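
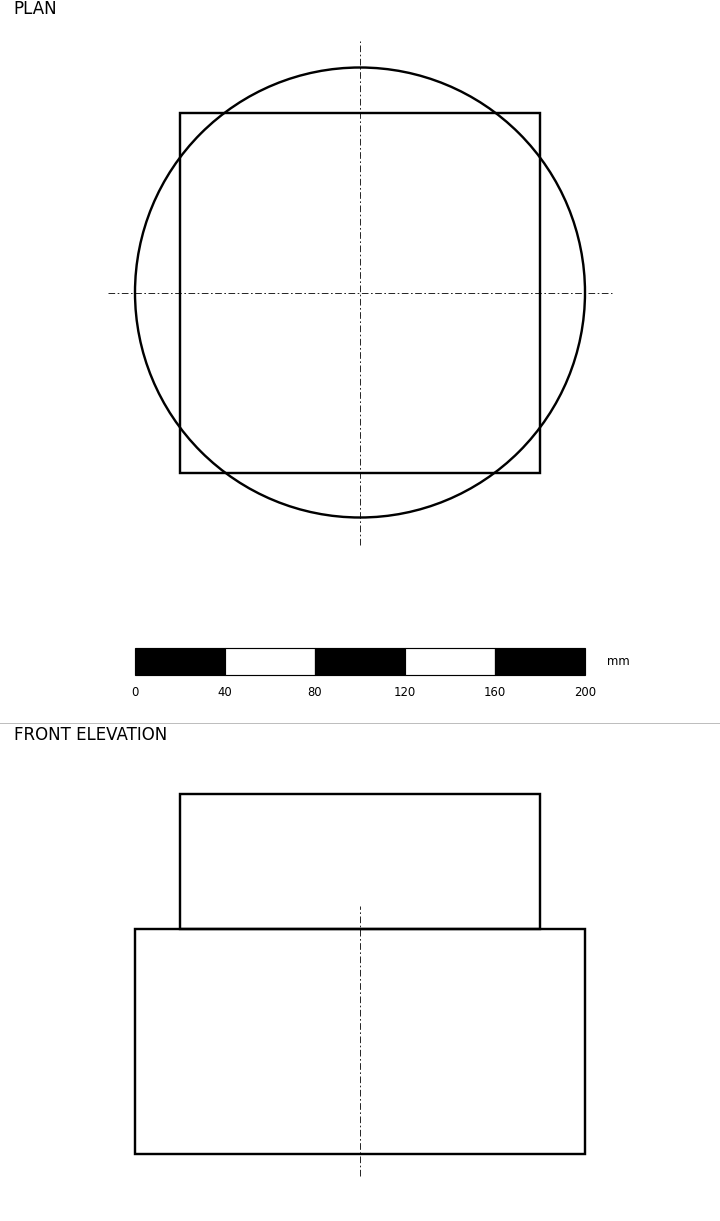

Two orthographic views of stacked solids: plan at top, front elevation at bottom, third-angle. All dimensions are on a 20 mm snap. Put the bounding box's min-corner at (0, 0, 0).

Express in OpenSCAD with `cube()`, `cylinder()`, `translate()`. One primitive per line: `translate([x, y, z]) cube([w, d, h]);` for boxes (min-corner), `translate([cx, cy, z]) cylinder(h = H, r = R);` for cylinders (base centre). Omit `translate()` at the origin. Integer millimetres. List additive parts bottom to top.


translate([100, 100, 0]) cylinder(h = 100, r = 100);
translate([20, 20, 100]) cube([160, 160, 60]);


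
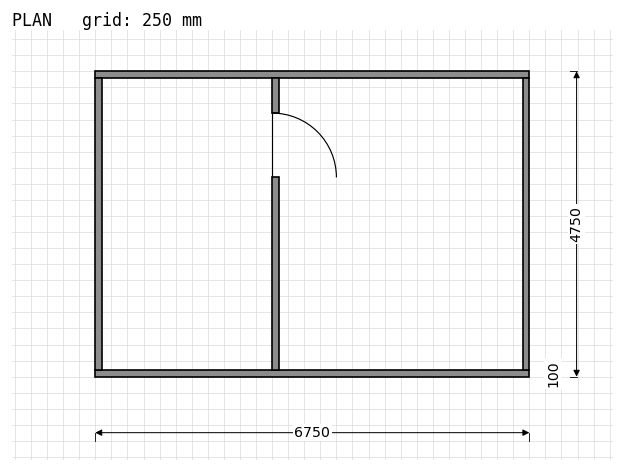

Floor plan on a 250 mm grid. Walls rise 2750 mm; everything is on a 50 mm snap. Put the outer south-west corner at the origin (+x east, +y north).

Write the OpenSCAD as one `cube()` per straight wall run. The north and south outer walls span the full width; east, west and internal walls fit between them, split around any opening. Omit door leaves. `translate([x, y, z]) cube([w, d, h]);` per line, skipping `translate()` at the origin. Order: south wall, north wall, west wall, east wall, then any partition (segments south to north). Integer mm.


cube([6750, 100, 2750]);
translate([0, 4650, 0]) cube([6750, 100, 2750]);
translate([0, 100, 0]) cube([100, 4550, 2750]);
translate([6650, 100, 0]) cube([100, 4550, 2750]);
translate([2750, 100, 0]) cube([100, 3000, 2750]);
translate([2750, 4100, 0]) cube([100, 550, 2750]);


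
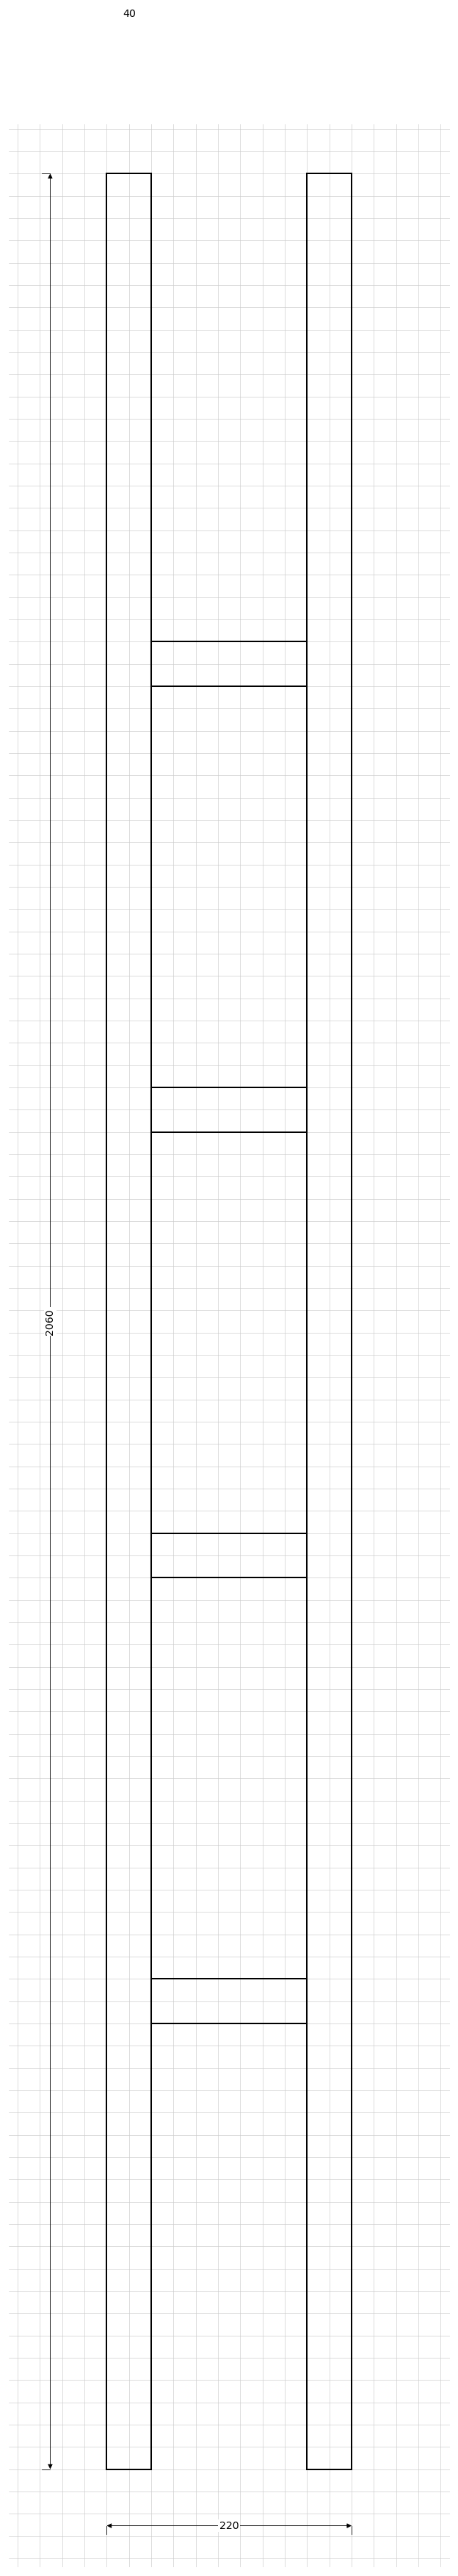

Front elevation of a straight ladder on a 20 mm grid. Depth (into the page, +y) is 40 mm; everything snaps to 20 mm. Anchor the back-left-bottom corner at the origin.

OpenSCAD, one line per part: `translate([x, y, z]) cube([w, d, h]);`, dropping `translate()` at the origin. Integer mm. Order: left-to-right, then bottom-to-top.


cube([40, 40, 2060]);
translate([40, 0, 400]) cube([140, 40, 40]);
translate([40, 0, 800]) cube([140, 40, 40]);
translate([40, 0, 1200]) cube([140, 40, 40]);
translate([40, 0, 1600]) cube([140, 40, 40]);
translate([180, 0, 0]) cube([40, 40, 2060]);


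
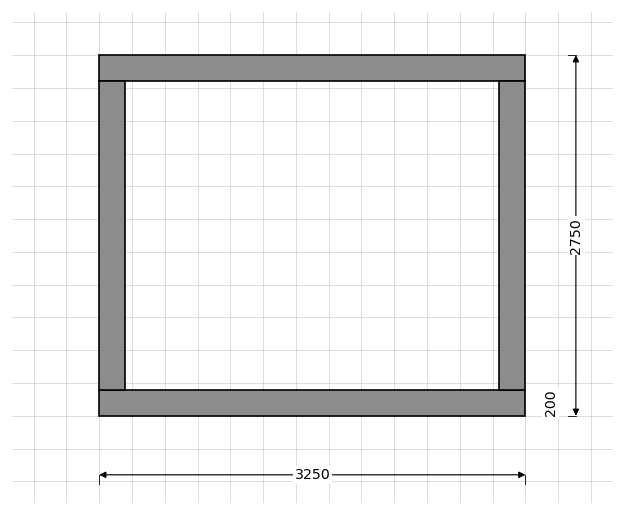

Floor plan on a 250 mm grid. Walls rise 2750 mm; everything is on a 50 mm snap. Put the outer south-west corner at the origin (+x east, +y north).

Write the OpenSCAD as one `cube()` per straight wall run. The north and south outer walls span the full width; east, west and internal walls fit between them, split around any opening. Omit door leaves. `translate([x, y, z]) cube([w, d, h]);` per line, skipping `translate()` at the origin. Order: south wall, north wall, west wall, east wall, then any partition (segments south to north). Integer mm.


cube([3250, 200, 2750]);
translate([0, 2550, 0]) cube([3250, 200, 2750]);
translate([0, 200, 0]) cube([200, 2350, 2750]);
translate([3050, 200, 0]) cube([200, 2350, 2750]);


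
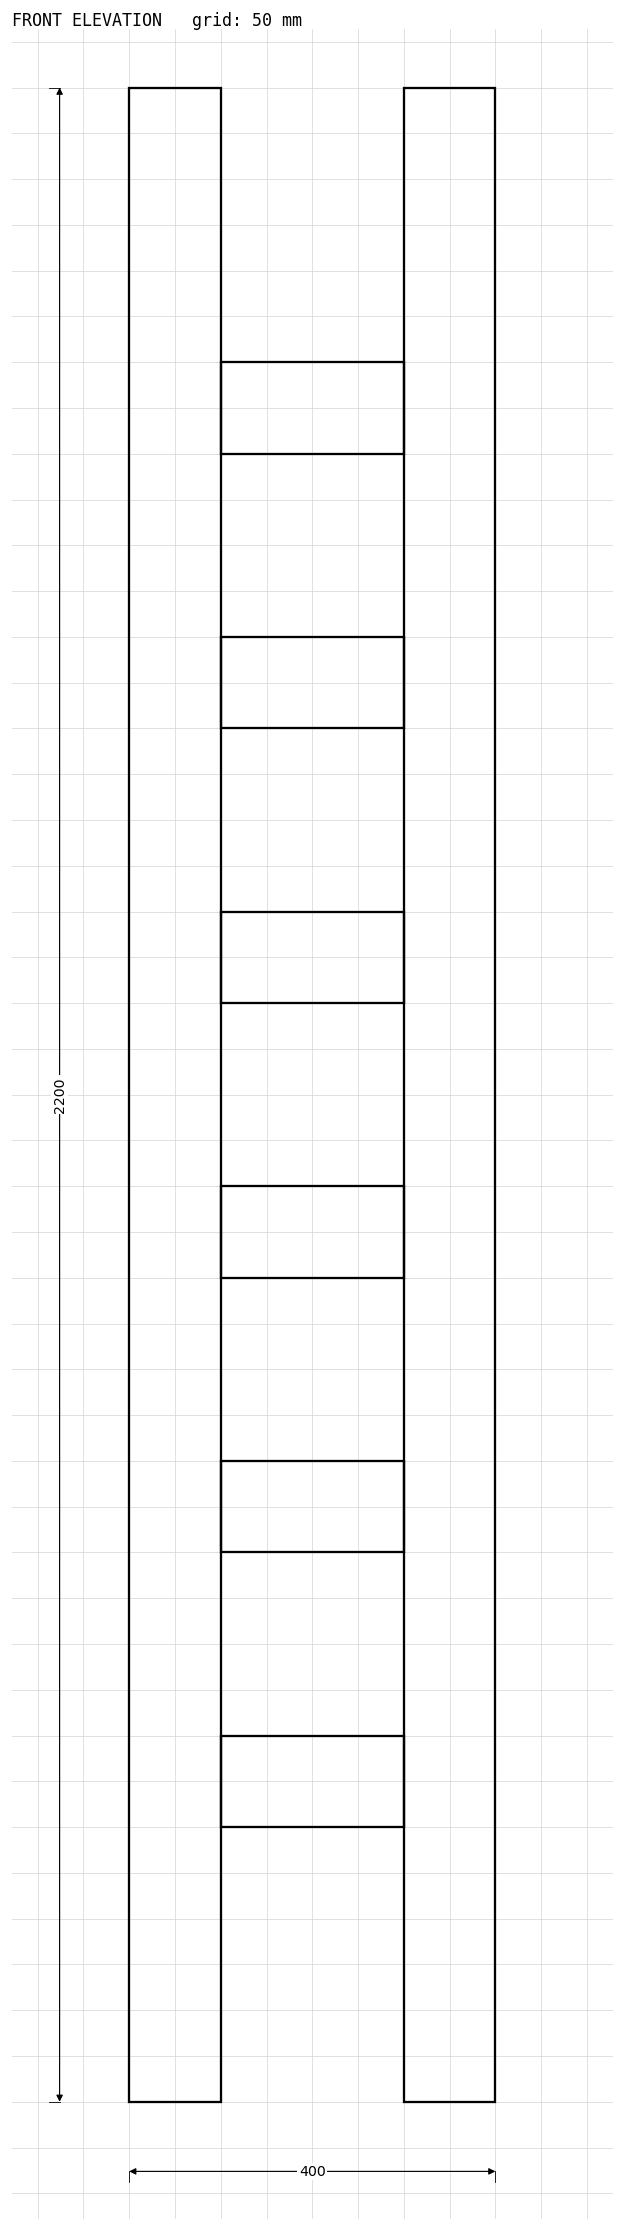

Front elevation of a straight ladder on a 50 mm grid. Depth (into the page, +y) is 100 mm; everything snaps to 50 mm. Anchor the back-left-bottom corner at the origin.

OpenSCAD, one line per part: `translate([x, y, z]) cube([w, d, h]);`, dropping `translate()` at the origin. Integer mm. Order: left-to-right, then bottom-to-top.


cube([100, 100, 2200]);
translate([100, 0, 300]) cube([200, 100, 100]);
translate([100, 0, 600]) cube([200, 100, 100]);
translate([100, 0, 900]) cube([200, 100, 100]);
translate([100, 0, 1200]) cube([200, 100, 100]);
translate([100, 0, 1500]) cube([200, 100, 100]);
translate([100, 0, 1800]) cube([200, 100, 100]);
translate([300, 0, 0]) cube([100, 100, 2200]);


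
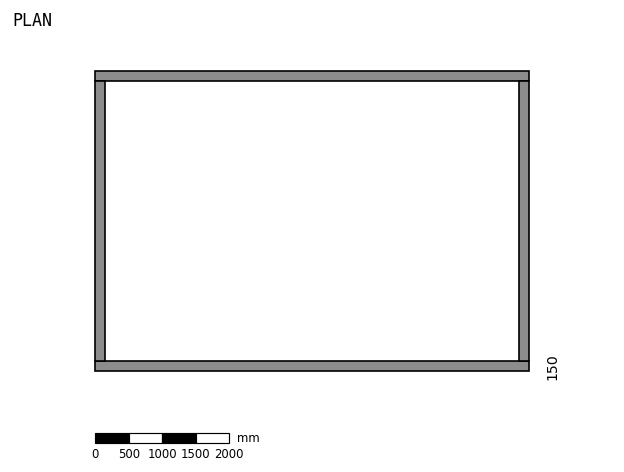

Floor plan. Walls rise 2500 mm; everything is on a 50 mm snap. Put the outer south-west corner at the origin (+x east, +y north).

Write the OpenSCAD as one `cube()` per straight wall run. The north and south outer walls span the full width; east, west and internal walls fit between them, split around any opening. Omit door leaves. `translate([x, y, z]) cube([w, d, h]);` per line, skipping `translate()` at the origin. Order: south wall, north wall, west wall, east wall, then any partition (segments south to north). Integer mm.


cube([6500, 150, 2500]);
translate([0, 4350, 0]) cube([6500, 150, 2500]);
translate([0, 150, 0]) cube([150, 4200, 2500]);
translate([6350, 150, 0]) cube([150, 4200, 2500]);


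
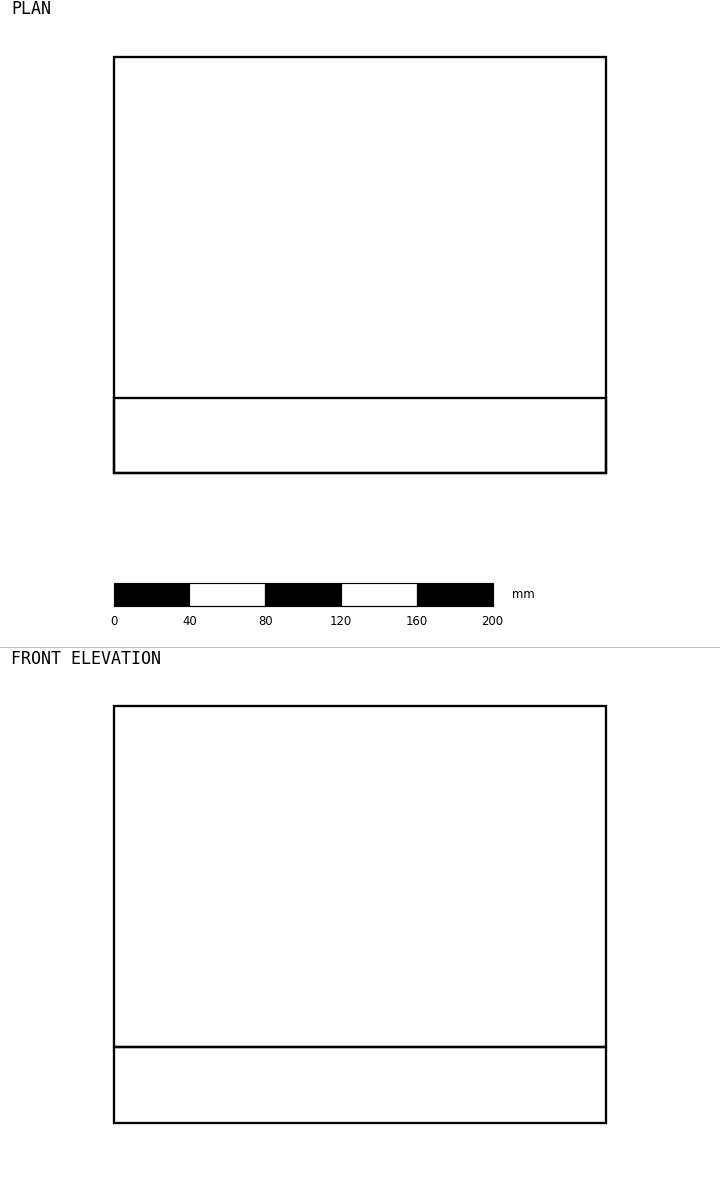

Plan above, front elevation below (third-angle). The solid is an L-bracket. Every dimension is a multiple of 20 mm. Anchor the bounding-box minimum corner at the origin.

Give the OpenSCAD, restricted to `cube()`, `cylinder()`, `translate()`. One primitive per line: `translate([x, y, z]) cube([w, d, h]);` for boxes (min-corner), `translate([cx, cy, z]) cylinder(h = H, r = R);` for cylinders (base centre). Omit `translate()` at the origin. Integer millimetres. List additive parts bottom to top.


cube([260, 220, 40]);
translate([0, 0, 40]) cube([260, 40, 180]);


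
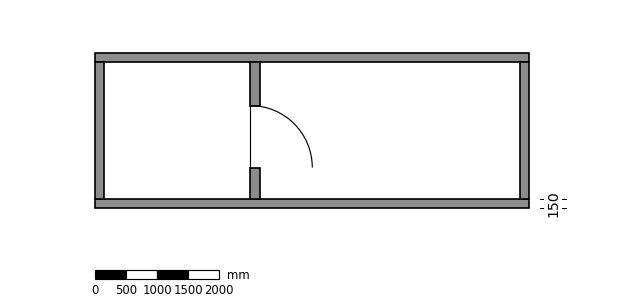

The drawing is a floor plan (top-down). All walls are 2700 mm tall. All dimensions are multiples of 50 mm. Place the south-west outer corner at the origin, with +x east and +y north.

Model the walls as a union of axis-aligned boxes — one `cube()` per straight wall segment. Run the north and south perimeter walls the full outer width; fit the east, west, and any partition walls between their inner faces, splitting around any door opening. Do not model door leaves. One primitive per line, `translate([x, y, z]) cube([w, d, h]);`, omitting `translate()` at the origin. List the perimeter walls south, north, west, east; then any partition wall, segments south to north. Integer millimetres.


cube([7000, 150, 2700]);
translate([0, 2350, 0]) cube([7000, 150, 2700]);
translate([0, 150, 0]) cube([150, 2200, 2700]);
translate([6850, 150, 0]) cube([150, 2200, 2700]);
translate([2500, 150, 0]) cube([150, 500, 2700]);
translate([2500, 1650, 0]) cube([150, 700, 2700]);


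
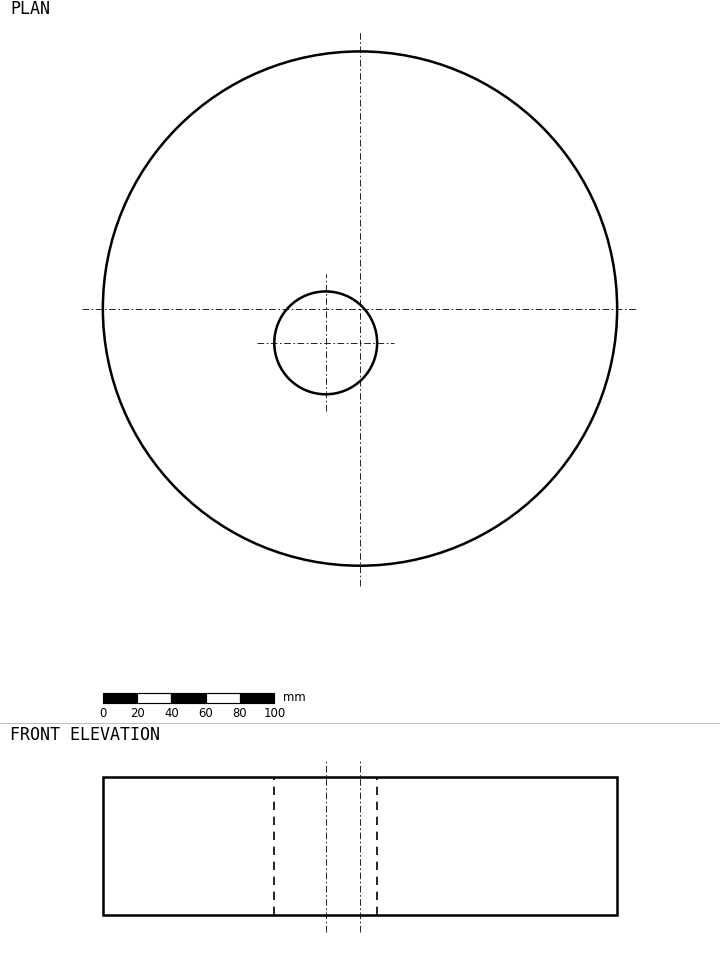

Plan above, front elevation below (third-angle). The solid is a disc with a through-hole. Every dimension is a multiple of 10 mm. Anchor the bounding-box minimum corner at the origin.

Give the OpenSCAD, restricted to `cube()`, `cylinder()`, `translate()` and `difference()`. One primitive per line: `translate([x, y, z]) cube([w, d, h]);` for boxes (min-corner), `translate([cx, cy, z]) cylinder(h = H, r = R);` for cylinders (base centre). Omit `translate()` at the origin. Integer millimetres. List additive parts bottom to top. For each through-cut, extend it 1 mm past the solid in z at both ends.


difference() {
  translate([150, 150, 0]) cylinder(h = 80, r = 150);
  translate([130, 130, -1]) cylinder(h = 82, r = 30);
}


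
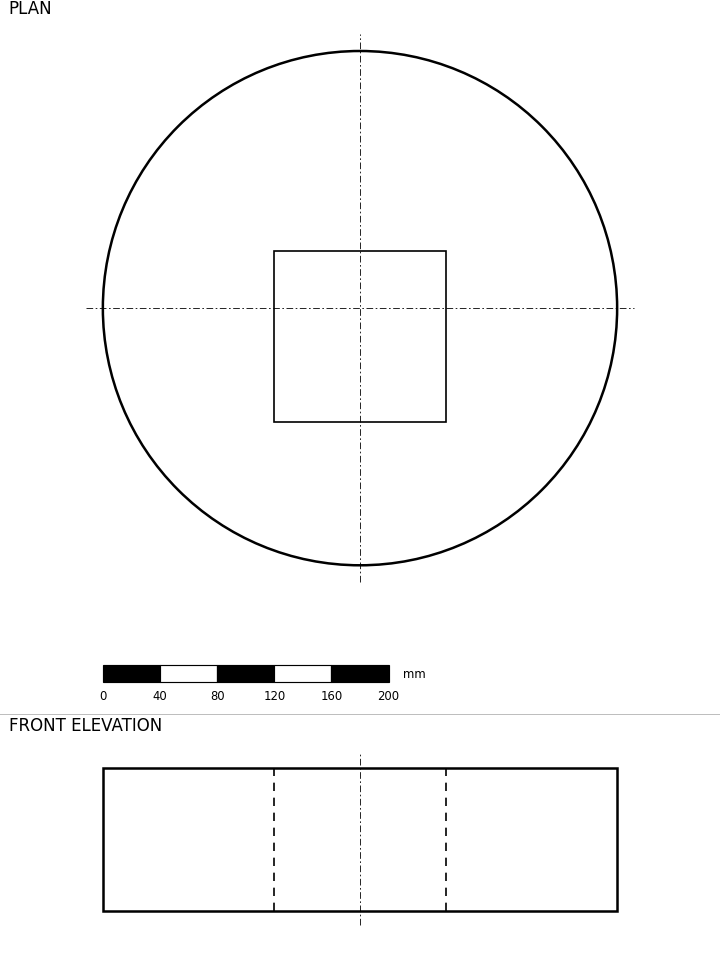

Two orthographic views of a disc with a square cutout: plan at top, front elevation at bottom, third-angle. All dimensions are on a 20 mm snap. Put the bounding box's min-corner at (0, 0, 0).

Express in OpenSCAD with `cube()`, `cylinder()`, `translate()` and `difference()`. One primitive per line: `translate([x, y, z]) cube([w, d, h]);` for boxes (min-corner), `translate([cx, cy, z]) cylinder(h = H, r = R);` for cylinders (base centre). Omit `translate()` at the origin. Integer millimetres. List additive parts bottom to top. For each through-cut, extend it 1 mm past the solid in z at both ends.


difference() {
  translate([180, 180, 0]) cylinder(h = 100, r = 180);
  translate([120, 100, -1]) cube([120, 120, 102]);
}


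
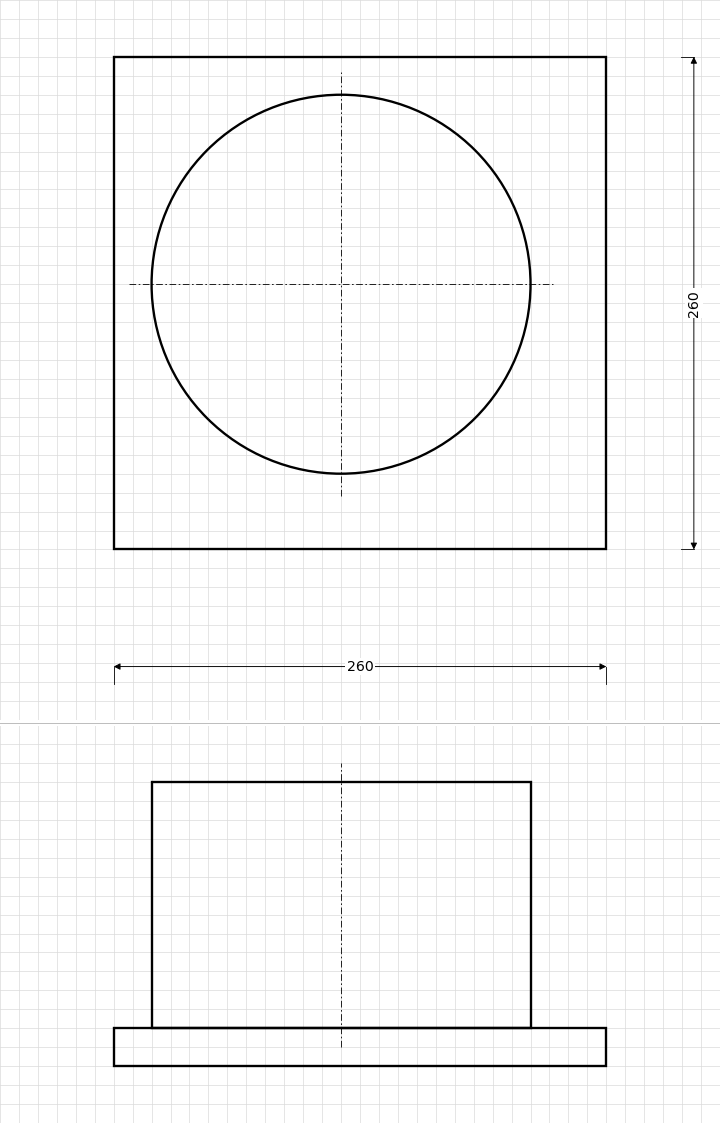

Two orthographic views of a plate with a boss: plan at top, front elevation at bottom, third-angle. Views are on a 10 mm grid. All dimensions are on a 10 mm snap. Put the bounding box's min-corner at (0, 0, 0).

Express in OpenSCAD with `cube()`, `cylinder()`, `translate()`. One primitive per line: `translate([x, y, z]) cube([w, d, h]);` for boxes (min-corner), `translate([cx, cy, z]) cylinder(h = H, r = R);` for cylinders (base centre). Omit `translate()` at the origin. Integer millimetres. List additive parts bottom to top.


cube([260, 260, 20]);
translate([120, 140, 20]) cylinder(h = 130, r = 100);


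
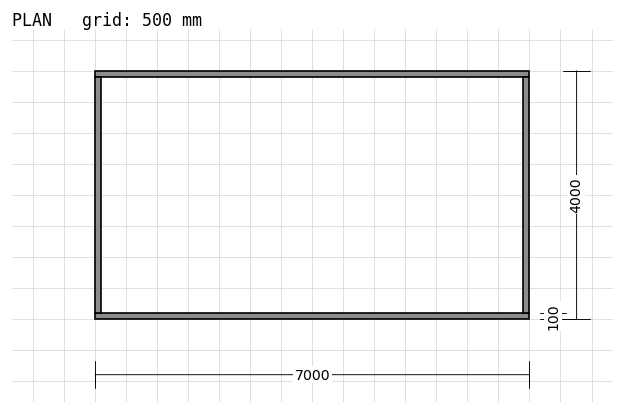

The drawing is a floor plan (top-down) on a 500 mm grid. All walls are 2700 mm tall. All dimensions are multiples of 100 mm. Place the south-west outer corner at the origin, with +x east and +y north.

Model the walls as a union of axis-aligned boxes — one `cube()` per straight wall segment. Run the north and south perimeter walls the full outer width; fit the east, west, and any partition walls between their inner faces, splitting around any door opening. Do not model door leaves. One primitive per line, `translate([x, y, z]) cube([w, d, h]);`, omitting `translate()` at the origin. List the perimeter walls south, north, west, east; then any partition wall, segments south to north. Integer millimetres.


cube([7000, 100, 2700]);
translate([0, 3900, 0]) cube([7000, 100, 2700]);
translate([0, 100, 0]) cube([100, 3800, 2700]);
translate([6900, 100, 0]) cube([100, 3800, 2700]);


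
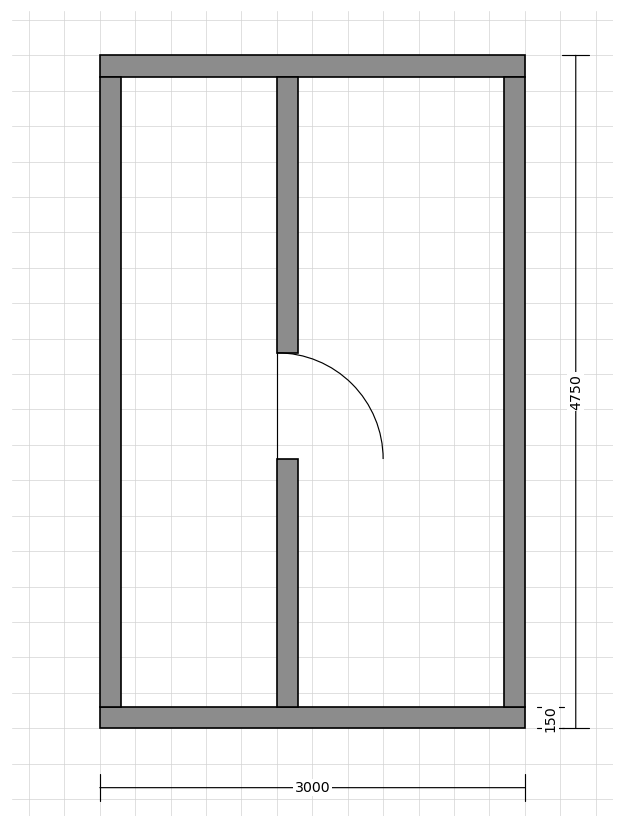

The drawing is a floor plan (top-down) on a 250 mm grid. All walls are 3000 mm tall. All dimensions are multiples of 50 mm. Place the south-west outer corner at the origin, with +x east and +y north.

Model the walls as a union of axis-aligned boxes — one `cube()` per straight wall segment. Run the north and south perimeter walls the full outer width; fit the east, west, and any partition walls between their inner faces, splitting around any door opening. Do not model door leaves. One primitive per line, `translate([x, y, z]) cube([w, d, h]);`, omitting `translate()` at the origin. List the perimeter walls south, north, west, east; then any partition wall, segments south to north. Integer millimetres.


cube([3000, 150, 3000]);
translate([0, 4600, 0]) cube([3000, 150, 3000]);
translate([0, 150, 0]) cube([150, 4450, 3000]);
translate([2850, 150, 0]) cube([150, 4450, 3000]);
translate([1250, 150, 0]) cube([150, 1750, 3000]);
translate([1250, 2650, 0]) cube([150, 1950, 3000]);


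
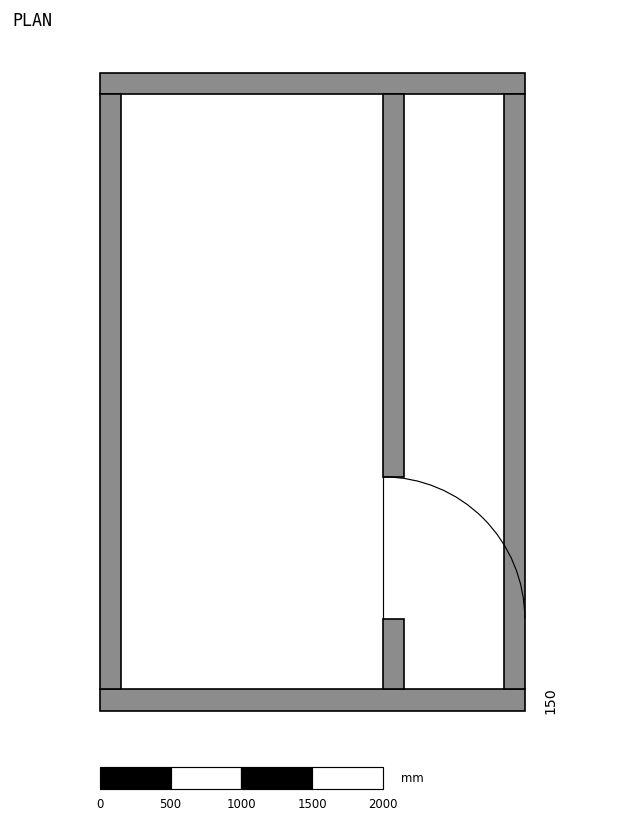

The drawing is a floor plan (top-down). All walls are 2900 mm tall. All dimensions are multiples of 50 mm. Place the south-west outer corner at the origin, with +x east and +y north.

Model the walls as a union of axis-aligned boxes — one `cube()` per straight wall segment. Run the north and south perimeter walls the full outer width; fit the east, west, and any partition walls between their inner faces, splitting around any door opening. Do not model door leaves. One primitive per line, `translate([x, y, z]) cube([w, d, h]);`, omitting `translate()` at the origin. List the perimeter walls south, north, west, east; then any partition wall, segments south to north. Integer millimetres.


cube([3000, 150, 2900]);
translate([0, 4350, 0]) cube([3000, 150, 2900]);
translate([0, 150, 0]) cube([150, 4200, 2900]);
translate([2850, 150, 0]) cube([150, 4200, 2900]);
translate([2000, 150, 0]) cube([150, 500, 2900]);
translate([2000, 1650, 0]) cube([150, 2700, 2900]);


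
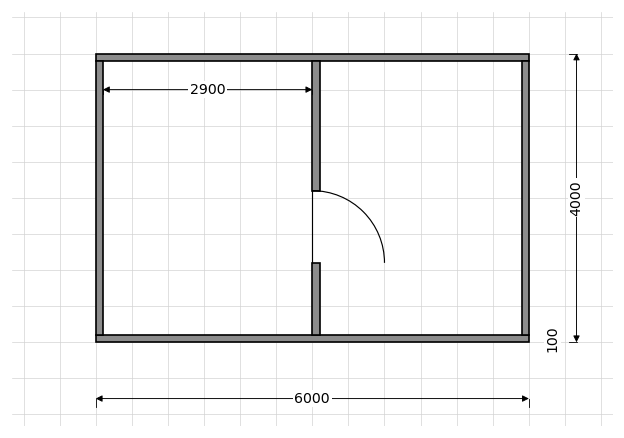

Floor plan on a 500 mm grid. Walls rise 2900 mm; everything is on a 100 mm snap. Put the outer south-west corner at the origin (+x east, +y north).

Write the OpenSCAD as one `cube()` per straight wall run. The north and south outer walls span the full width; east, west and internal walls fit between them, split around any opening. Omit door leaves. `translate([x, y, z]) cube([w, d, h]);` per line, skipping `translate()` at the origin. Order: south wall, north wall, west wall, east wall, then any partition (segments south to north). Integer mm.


cube([6000, 100, 2900]);
translate([0, 3900, 0]) cube([6000, 100, 2900]);
translate([0, 100, 0]) cube([100, 3800, 2900]);
translate([5900, 100, 0]) cube([100, 3800, 2900]);
translate([3000, 100, 0]) cube([100, 1000, 2900]);
translate([3000, 2100, 0]) cube([100, 1800, 2900]);


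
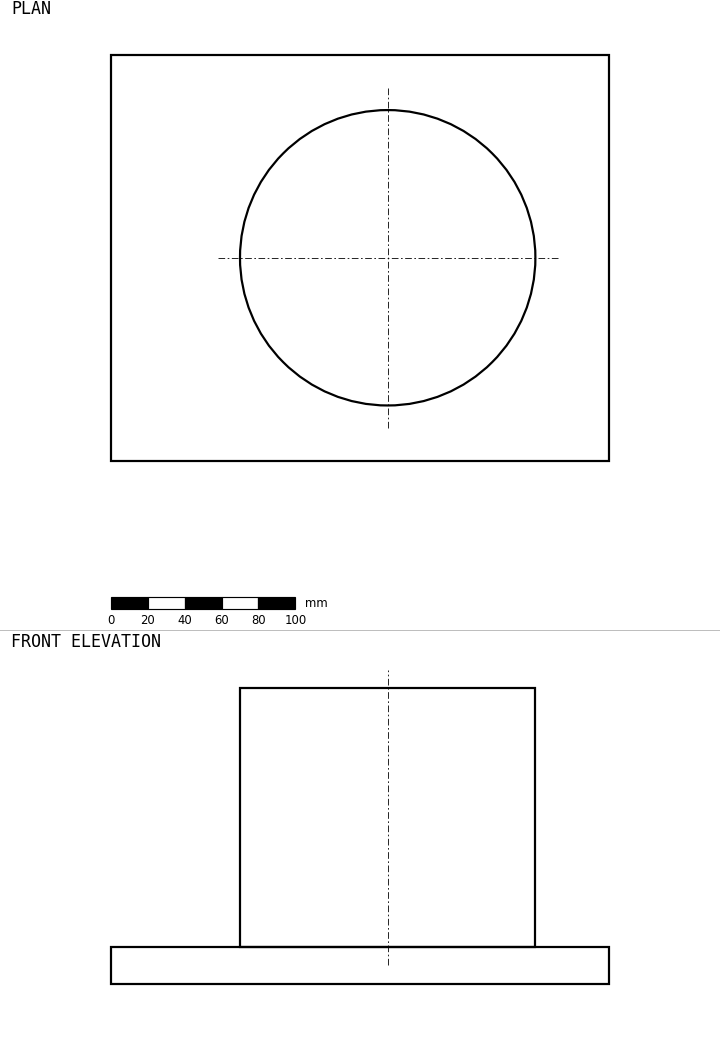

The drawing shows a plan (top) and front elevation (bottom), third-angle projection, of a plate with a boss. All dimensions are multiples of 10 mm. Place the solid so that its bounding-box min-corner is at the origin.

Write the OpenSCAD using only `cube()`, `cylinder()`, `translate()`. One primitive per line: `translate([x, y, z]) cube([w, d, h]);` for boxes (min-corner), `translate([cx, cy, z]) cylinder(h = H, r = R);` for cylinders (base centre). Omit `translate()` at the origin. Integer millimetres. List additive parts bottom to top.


cube([270, 220, 20]);
translate([150, 110, 20]) cylinder(h = 140, r = 80);


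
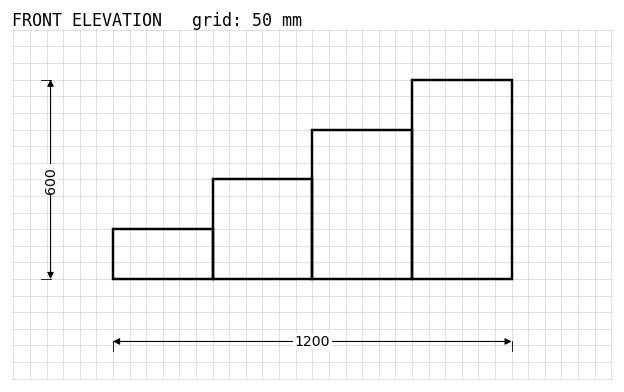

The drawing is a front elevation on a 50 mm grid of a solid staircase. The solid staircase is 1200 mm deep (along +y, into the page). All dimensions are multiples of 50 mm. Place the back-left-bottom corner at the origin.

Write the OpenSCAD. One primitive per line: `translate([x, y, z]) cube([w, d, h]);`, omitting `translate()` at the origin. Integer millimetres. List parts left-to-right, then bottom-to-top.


cube([300, 1200, 150]);
translate([300, 0, 0]) cube([300, 1200, 300]);
translate([600, 0, 0]) cube([300, 1200, 450]);
translate([900, 0, 0]) cube([300, 1200, 600]);


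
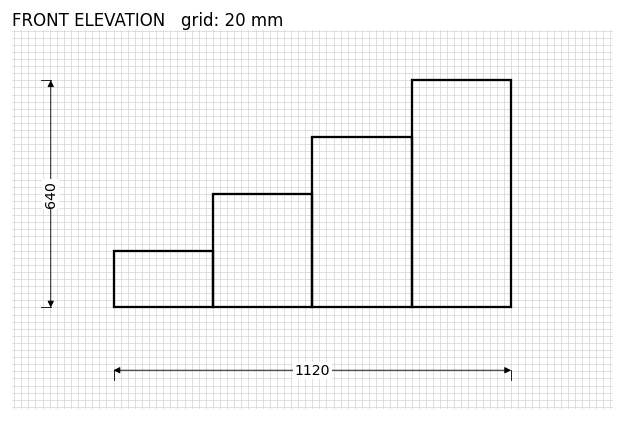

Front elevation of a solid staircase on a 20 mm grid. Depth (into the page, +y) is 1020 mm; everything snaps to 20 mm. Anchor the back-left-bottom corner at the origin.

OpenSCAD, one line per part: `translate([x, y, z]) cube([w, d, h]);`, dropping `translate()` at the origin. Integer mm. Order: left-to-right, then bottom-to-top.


cube([280, 1020, 160]);
translate([280, 0, 0]) cube([280, 1020, 320]);
translate([560, 0, 0]) cube([280, 1020, 480]);
translate([840, 0, 0]) cube([280, 1020, 640]);


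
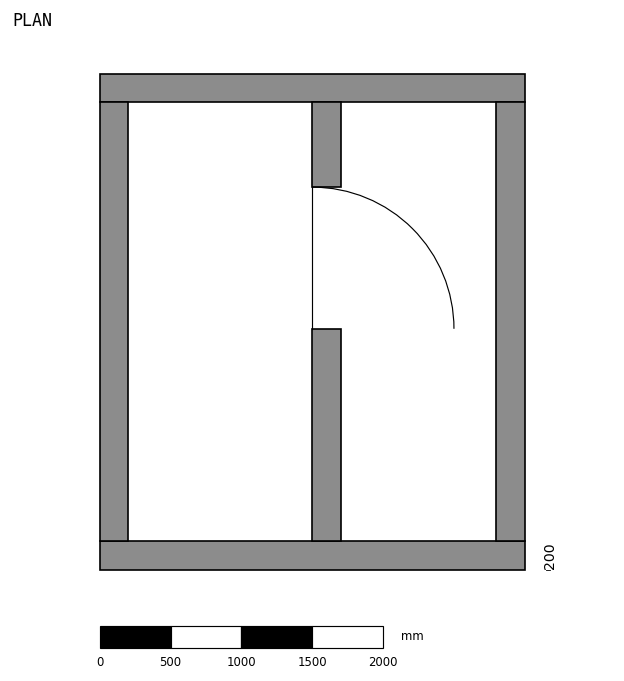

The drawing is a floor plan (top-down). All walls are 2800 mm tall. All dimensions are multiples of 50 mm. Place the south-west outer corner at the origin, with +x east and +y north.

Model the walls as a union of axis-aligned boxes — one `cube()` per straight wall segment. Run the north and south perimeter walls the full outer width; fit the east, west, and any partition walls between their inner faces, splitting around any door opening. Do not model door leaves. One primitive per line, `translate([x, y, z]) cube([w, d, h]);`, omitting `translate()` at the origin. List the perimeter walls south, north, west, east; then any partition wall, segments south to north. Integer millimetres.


cube([3000, 200, 2800]);
translate([0, 3300, 0]) cube([3000, 200, 2800]);
translate([0, 200, 0]) cube([200, 3100, 2800]);
translate([2800, 200, 0]) cube([200, 3100, 2800]);
translate([1500, 200, 0]) cube([200, 1500, 2800]);
translate([1500, 2700, 0]) cube([200, 600, 2800]);


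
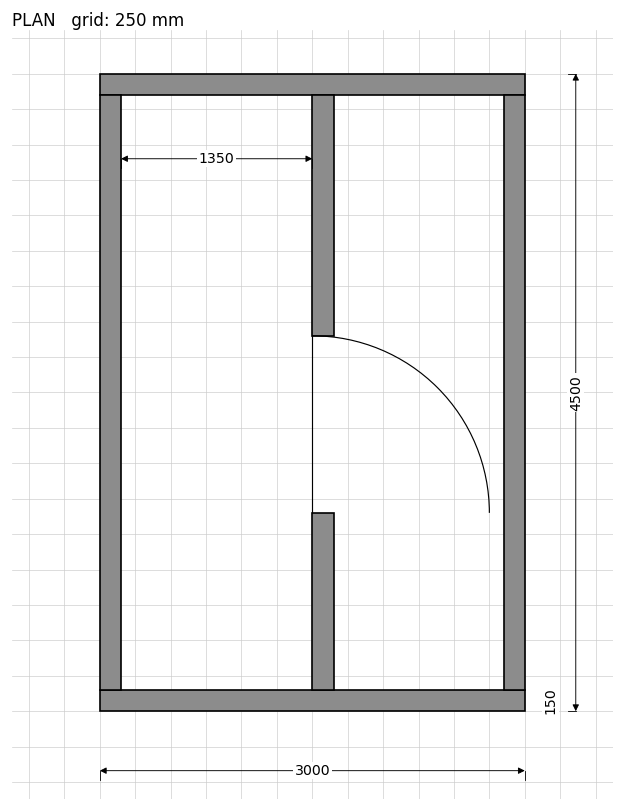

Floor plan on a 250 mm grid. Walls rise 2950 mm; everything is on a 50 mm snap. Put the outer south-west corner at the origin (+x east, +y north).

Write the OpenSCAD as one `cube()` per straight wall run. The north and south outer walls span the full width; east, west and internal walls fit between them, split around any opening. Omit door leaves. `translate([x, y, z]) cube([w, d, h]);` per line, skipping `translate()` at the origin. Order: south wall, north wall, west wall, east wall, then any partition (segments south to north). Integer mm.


cube([3000, 150, 2950]);
translate([0, 4350, 0]) cube([3000, 150, 2950]);
translate([0, 150, 0]) cube([150, 4200, 2950]);
translate([2850, 150, 0]) cube([150, 4200, 2950]);
translate([1500, 150, 0]) cube([150, 1250, 2950]);
translate([1500, 2650, 0]) cube([150, 1700, 2950]);


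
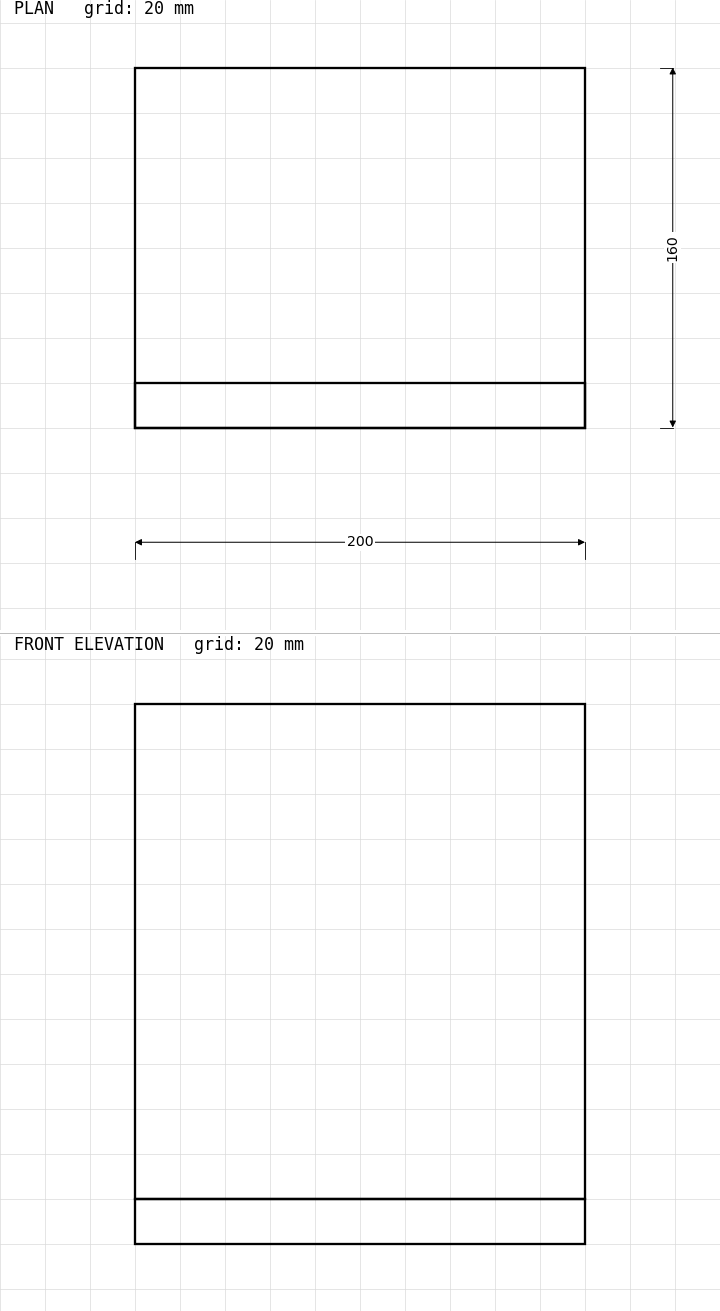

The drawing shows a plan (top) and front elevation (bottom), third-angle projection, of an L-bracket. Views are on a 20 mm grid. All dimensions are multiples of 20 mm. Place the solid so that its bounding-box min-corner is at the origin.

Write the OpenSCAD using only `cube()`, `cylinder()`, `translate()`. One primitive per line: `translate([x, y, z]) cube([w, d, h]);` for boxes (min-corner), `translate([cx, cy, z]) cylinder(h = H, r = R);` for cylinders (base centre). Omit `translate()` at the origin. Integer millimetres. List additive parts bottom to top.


cube([200, 160, 20]);
translate([0, 0, 20]) cube([200, 20, 220]);


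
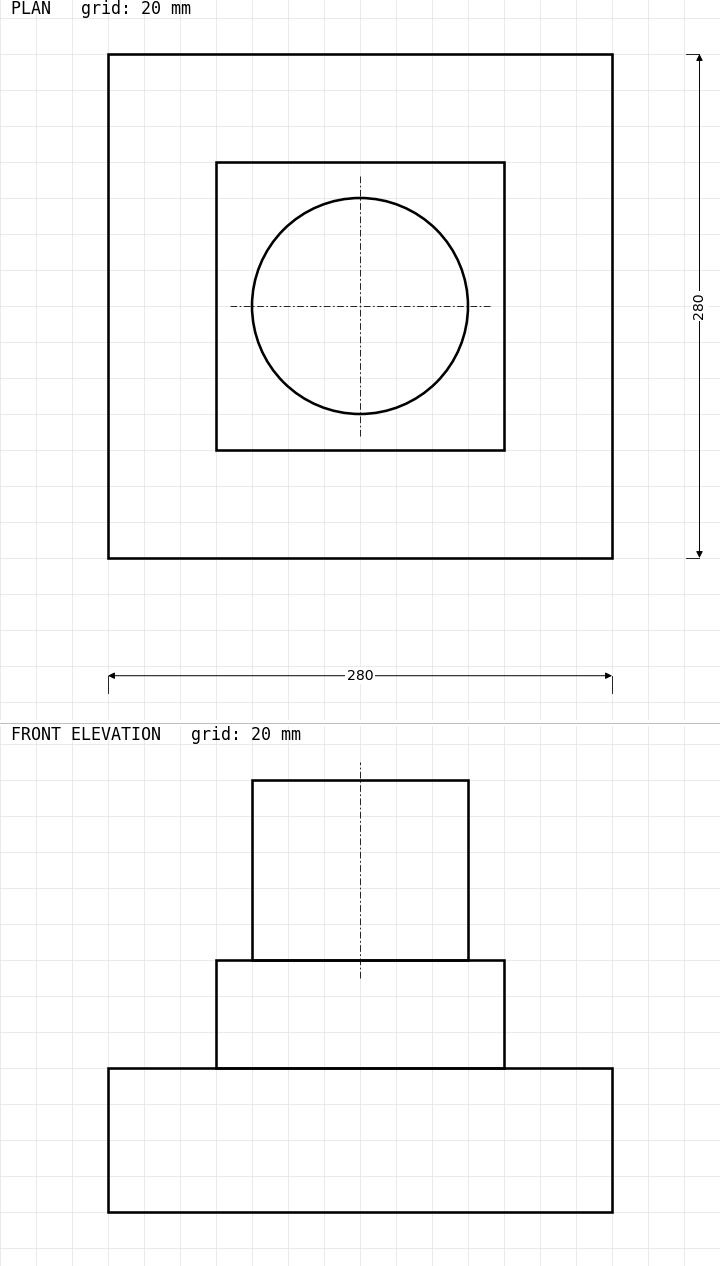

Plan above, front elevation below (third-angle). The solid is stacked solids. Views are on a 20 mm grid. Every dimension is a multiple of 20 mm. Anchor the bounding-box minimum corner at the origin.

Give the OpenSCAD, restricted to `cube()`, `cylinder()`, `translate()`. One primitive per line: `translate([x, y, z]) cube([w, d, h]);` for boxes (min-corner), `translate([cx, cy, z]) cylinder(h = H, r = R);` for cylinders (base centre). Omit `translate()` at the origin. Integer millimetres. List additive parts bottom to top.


cube([280, 280, 80]);
translate([60, 60, 80]) cube([160, 160, 60]);
translate([140, 140, 140]) cylinder(h = 100, r = 60);


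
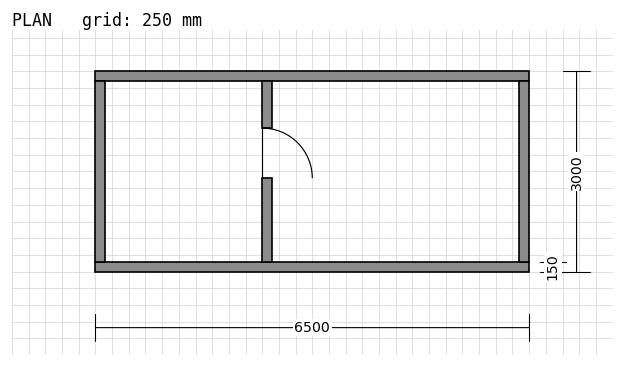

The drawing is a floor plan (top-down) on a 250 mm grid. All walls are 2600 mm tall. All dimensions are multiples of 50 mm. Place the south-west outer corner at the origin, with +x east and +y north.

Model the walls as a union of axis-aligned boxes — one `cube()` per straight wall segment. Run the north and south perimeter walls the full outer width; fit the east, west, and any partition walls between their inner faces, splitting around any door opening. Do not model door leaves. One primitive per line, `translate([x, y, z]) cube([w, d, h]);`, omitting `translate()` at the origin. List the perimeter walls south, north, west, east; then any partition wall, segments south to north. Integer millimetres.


cube([6500, 150, 2600]);
translate([0, 2850, 0]) cube([6500, 150, 2600]);
translate([0, 150, 0]) cube([150, 2700, 2600]);
translate([6350, 150, 0]) cube([150, 2700, 2600]);
translate([2500, 150, 0]) cube([150, 1250, 2600]);
translate([2500, 2150, 0]) cube([150, 700, 2600]);


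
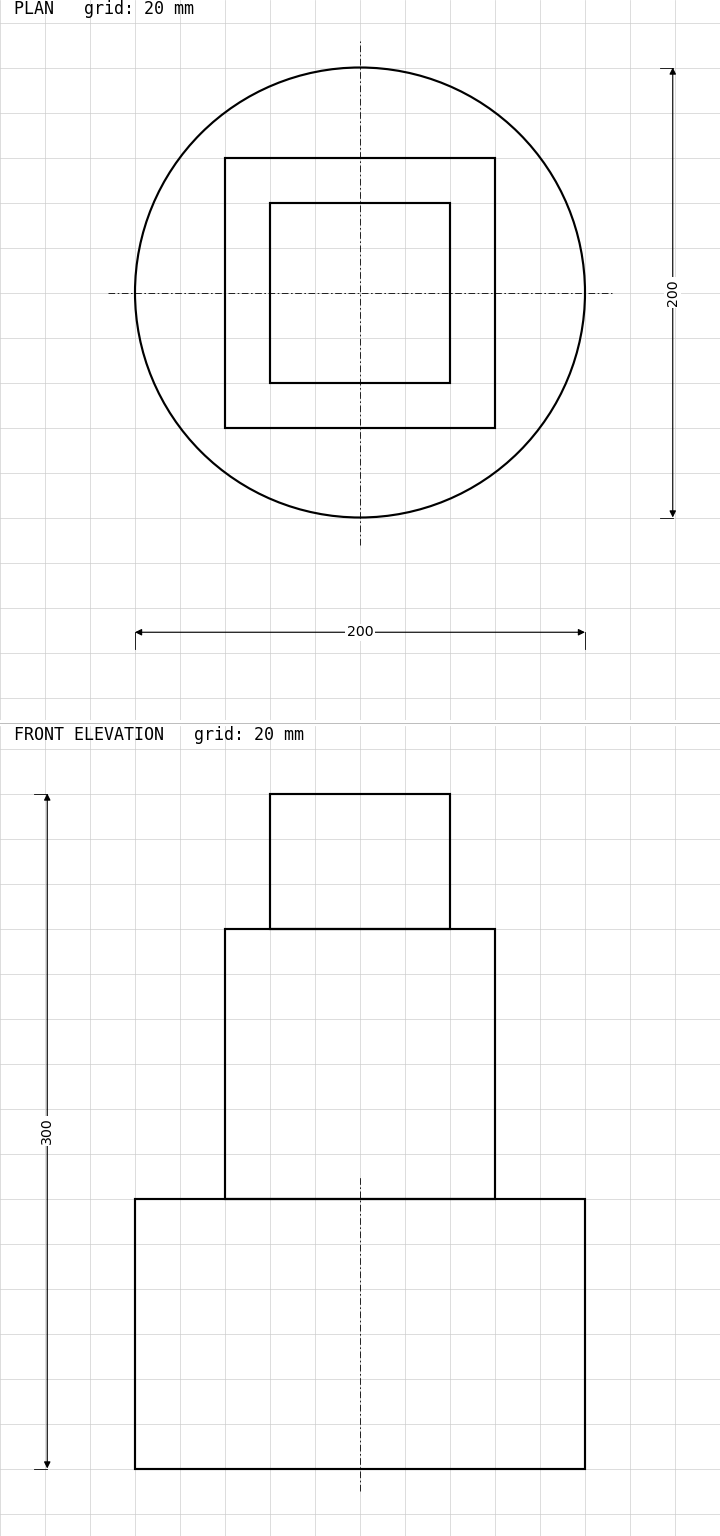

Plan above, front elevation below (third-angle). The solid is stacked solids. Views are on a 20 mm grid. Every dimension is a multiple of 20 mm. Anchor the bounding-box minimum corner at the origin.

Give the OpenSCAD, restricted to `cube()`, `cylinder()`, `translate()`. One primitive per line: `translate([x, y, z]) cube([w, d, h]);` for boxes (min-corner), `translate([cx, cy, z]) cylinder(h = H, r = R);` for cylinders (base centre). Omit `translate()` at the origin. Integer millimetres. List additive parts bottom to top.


translate([100, 100, 0]) cylinder(h = 120, r = 100);
translate([40, 40, 120]) cube([120, 120, 120]);
translate([60, 60, 240]) cube([80, 80, 60]);


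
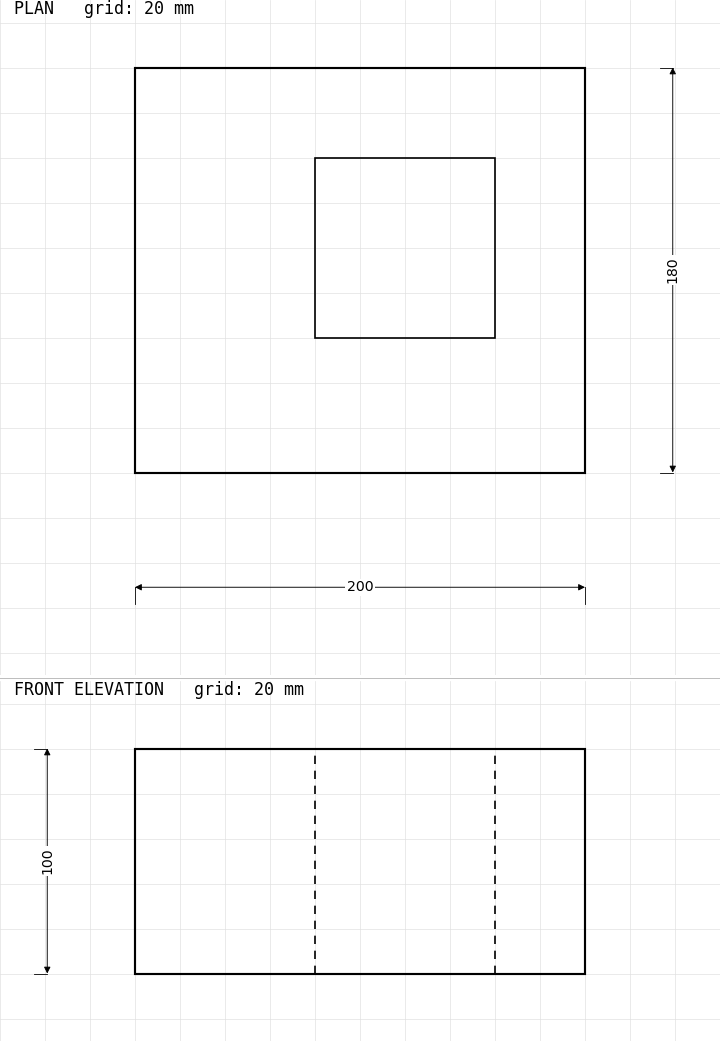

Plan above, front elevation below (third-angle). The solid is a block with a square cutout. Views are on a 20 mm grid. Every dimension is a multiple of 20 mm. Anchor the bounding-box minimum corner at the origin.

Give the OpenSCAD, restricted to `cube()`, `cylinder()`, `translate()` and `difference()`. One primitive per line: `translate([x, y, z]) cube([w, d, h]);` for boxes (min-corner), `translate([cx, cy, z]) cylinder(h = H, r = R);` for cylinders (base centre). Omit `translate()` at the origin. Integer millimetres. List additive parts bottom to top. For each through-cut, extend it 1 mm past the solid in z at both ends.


difference() {
  cube([200, 180, 100]);
  translate([80, 60, -1]) cube([80, 80, 102]);
}


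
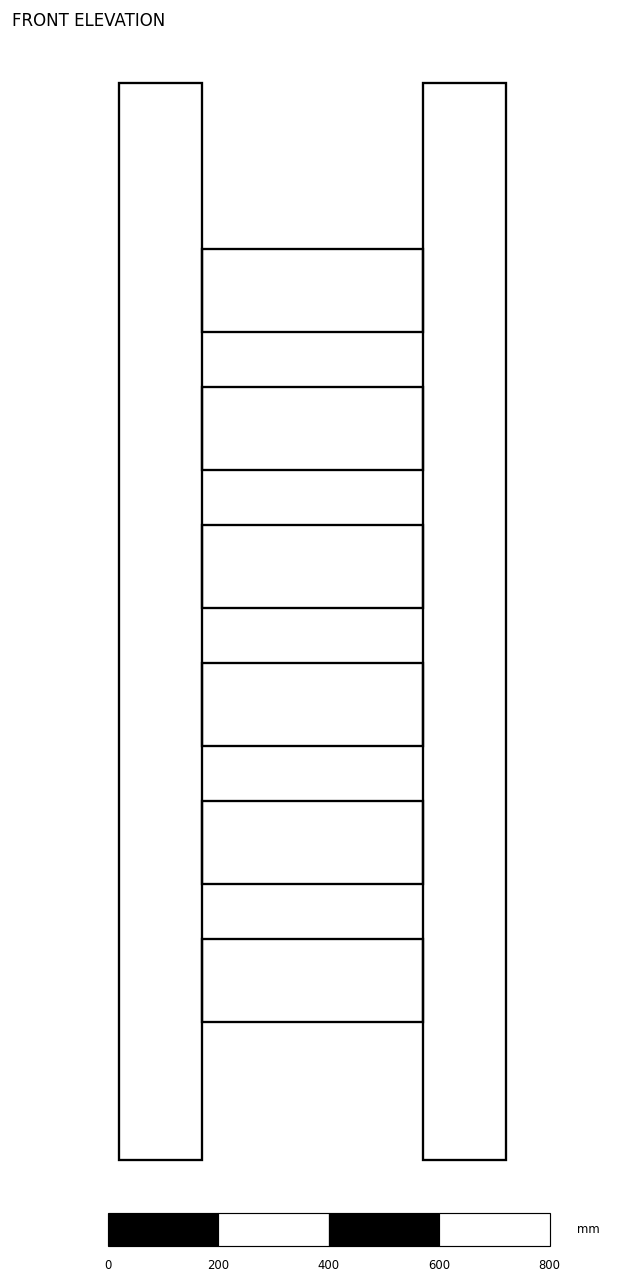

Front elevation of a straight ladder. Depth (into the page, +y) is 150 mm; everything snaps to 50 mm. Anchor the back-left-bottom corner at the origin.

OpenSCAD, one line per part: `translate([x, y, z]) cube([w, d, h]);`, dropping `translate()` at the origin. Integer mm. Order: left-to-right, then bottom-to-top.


cube([150, 150, 1950]);
translate([150, 0, 250]) cube([400, 150, 150]);
translate([150, 0, 500]) cube([400, 150, 150]);
translate([150, 0, 750]) cube([400, 150, 150]);
translate([150, 0, 1000]) cube([400, 150, 150]);
translate([150, 0, 1250]) cube([400, 150, 150]);
translate([150, 0, 1500]) cube([400, 150, 150]);
translate([550, 0, 0]) cube([150, 150, 1950]);


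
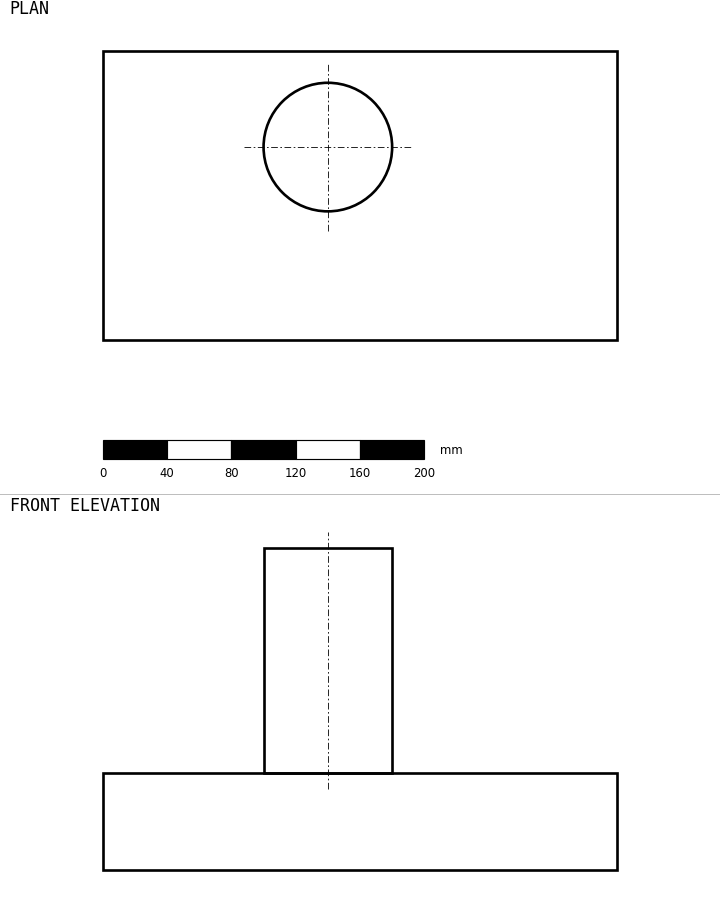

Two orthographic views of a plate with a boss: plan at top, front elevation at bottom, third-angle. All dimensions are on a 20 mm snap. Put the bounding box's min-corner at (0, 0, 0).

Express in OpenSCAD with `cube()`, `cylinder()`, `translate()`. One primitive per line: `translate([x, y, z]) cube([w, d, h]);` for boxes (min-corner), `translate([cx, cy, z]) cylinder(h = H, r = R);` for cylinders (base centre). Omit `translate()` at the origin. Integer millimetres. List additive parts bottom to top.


cube([320, 180, 60]);
translate([140, 120, 60]) cylinder(h = 140, r = 40);


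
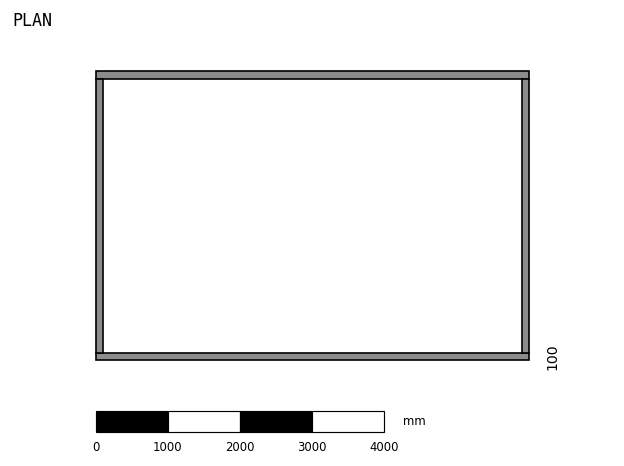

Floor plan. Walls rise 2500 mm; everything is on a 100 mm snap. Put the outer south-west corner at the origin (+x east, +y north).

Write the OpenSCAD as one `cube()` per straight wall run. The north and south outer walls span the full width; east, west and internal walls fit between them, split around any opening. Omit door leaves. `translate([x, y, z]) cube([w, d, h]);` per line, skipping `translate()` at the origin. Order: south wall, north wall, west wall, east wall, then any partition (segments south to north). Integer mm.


cube([6000, 100, 2500]);
translate([0, 3900, 0]) cube([6000, 100, 2500]);
translate([0, 100, 0]) cube([100, 3800, 2500]);
translate([5900, 100, 0]) cube([100, 3800, 2500]);


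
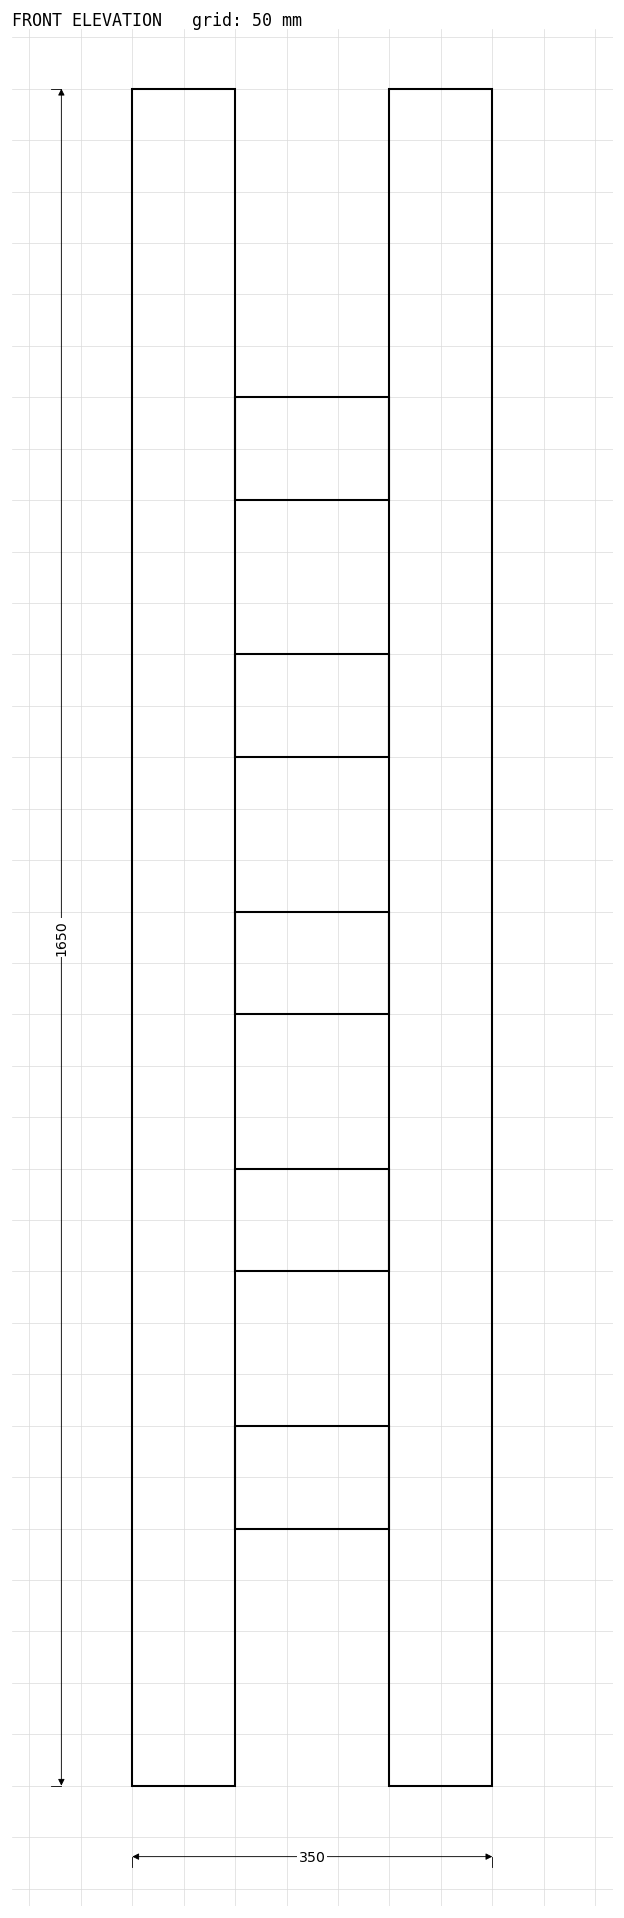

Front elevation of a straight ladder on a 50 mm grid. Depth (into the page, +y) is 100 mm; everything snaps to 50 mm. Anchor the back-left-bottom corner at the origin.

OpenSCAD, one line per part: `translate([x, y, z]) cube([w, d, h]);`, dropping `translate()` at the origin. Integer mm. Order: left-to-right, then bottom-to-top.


cube([100, 100, 1650]);
translate([100, 0, 250]) cube([150, 100, 100]);
translate([100, 0, 500]) cube([150, 100, 100]);
translate([100, 0, 750]) cube([150, 100, 100]);
translate([100, 0, 1000]) cube([150, 100, 100]);
translate([100, 0, 1250]) cube([150, 100, 100]);
translate([250, 0, 0]) cube([100, 100, 1650]);


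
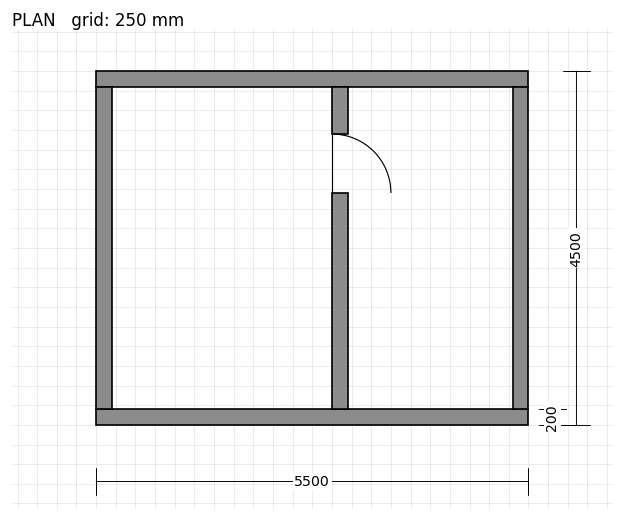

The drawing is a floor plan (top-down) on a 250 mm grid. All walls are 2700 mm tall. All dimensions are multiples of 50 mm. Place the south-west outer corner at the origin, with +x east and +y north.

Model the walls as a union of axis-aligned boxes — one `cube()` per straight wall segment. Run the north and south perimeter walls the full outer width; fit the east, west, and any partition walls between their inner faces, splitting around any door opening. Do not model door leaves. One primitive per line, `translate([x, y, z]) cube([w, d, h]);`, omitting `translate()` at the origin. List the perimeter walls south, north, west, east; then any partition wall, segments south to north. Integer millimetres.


cube([5500, 200, 2700]);
translate([0, 4300, 0]) cube([5500, 200, 2700]);
translate([0, 200, 0]) cube([200, 4100, 2700]);
translate([5300, 200, 0]) cube([200, 4100, 2700]);
translate([3000, 200, 0]) cube([200, 2750, 2700]);
translate([3000, 3700, 0]) cube([200, 600, 2700]);


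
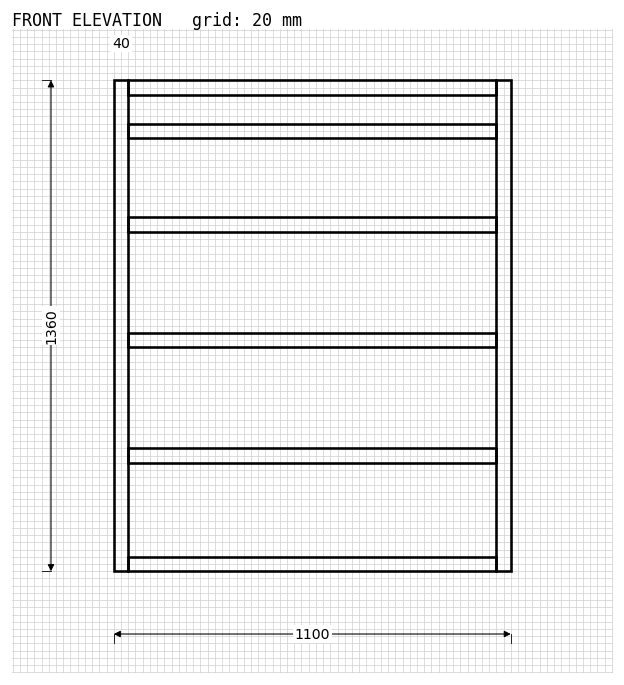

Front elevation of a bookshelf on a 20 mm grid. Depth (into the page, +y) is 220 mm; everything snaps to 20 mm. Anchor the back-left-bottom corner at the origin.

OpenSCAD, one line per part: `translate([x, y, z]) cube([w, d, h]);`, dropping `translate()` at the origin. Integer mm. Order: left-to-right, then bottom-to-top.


cube([40, 220, 1360]);
translate([40, 0, 0]) cube([1020, 220, 40]);
translate([40, 0, 300]) cube([1020, 220, 40]);
translate([40, 0, 620]) cube([1020, 220, 40]);
translate([40, 0, 940]) cube([1020, 220, 40]);
translate([40, 0, 1200]) cube([1020, 220, 40]);
translate([40, 0, 1320]) cube([1020, 220, 40]);
translate([1060, 0, 0]) cube([40, 220, 1360]);


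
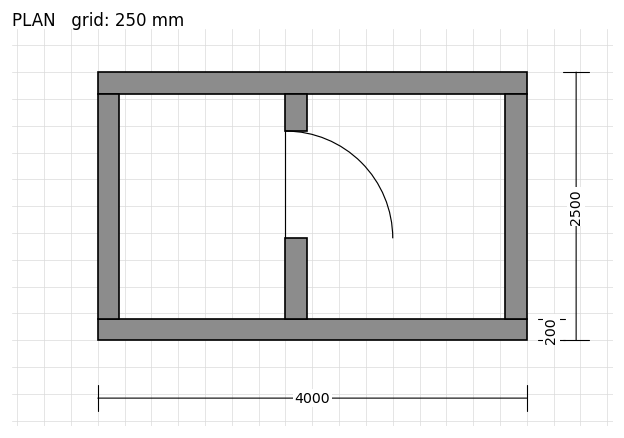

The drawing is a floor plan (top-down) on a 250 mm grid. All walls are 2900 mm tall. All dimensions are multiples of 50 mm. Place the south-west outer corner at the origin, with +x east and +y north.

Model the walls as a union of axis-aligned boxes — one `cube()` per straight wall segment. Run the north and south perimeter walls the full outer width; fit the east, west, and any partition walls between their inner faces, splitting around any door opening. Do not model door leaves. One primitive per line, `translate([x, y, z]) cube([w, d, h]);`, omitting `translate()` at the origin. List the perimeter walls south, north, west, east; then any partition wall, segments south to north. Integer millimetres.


cube([4000, 200, 2900]);
translate([0, 2300, 0]) cube([4000, 200, 2900]);
translate([0, 200, 0]) cube([200, 2100, 2900]);
translate([3800, 200, 0]) cube([200, 2100, 2900]);
translate([1750, 200, 0]) cube([200, 750, 2900]);
translate([1750, 1950, 0]) cube([200, 350, 2900]);


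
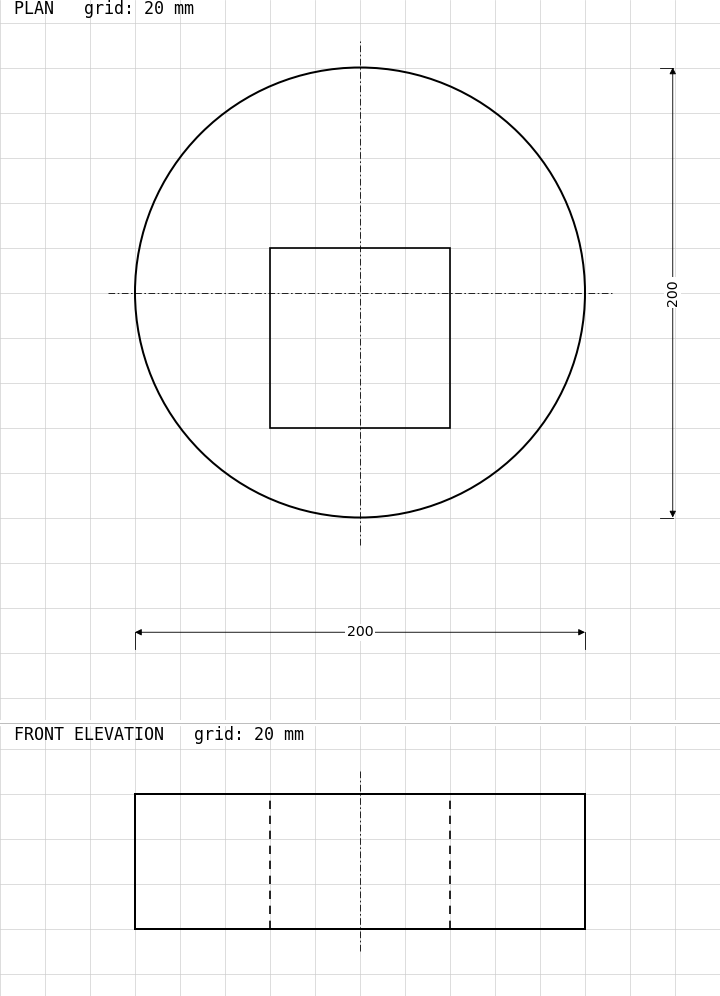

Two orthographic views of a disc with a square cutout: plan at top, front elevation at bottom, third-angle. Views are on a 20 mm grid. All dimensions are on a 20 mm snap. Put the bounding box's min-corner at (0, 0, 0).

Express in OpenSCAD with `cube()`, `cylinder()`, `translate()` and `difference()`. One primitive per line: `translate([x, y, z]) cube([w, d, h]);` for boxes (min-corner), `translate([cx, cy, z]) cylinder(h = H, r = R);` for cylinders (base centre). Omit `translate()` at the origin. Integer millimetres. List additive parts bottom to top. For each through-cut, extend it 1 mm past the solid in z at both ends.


difference() {
  translate([100, 100, 0]) cylinder(h = 60, r = 100);
  translate([60, 40, -1]) cube([80, 80, 62]);
}


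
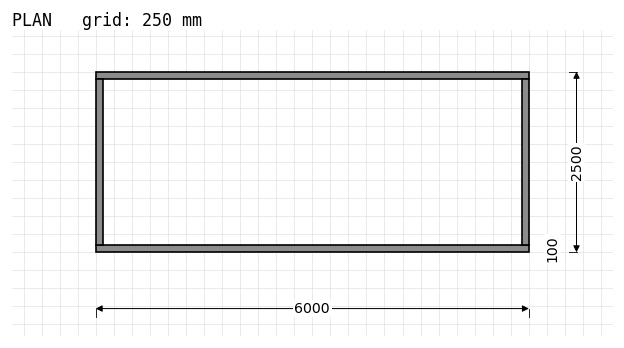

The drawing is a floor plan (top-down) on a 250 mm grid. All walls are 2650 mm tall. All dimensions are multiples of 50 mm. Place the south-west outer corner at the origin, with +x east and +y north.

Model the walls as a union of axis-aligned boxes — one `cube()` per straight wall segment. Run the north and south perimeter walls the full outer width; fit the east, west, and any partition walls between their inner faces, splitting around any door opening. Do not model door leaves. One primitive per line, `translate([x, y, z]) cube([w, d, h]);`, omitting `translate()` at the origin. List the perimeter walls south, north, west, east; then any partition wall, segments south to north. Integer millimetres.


cube([6000, 100, 2650]);
translate([0, 2400, 0]) cube([6000, 100, 2650]);
translate([0, 100, 0]) cube([100, 2300, 2650]);
translate([5900, 100, 0]) cube([100, 2300, 2650]);


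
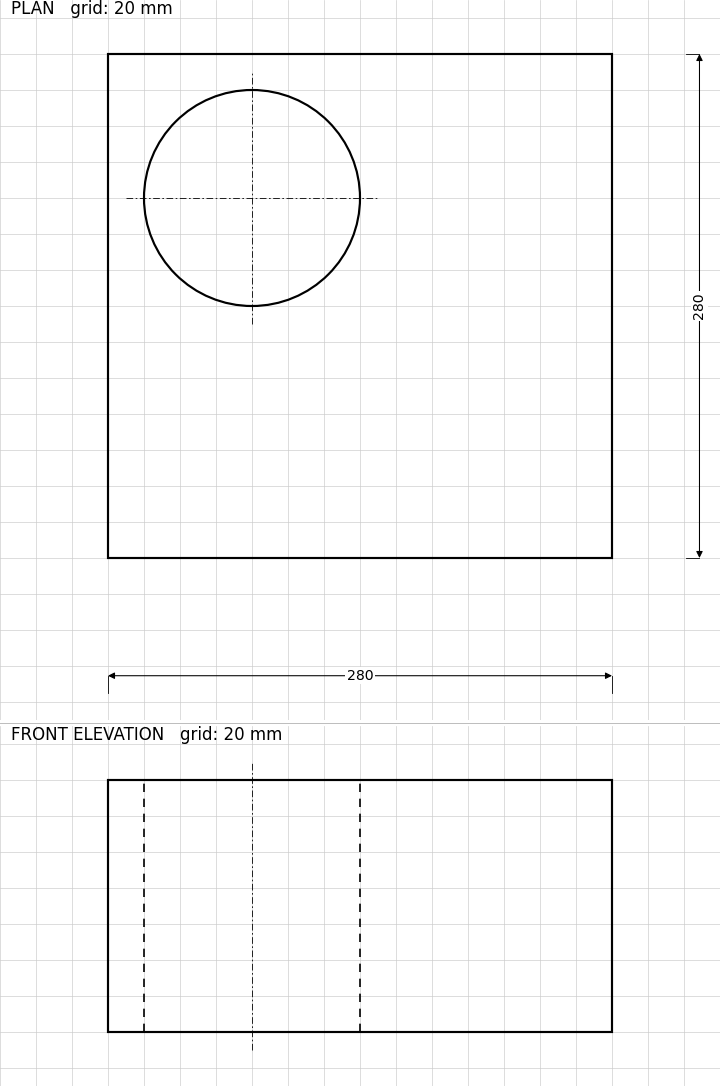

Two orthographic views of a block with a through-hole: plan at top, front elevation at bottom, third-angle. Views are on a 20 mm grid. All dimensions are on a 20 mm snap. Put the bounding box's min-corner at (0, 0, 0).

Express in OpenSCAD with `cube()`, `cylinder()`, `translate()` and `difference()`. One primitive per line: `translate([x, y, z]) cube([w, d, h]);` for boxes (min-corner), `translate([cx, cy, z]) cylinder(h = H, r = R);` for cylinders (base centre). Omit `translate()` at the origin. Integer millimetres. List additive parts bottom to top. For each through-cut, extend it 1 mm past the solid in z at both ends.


difference() {
  cube([280, 280, 140]);
  translate([80, 200, -1]) cylinder(h = 142, r = 60);
}


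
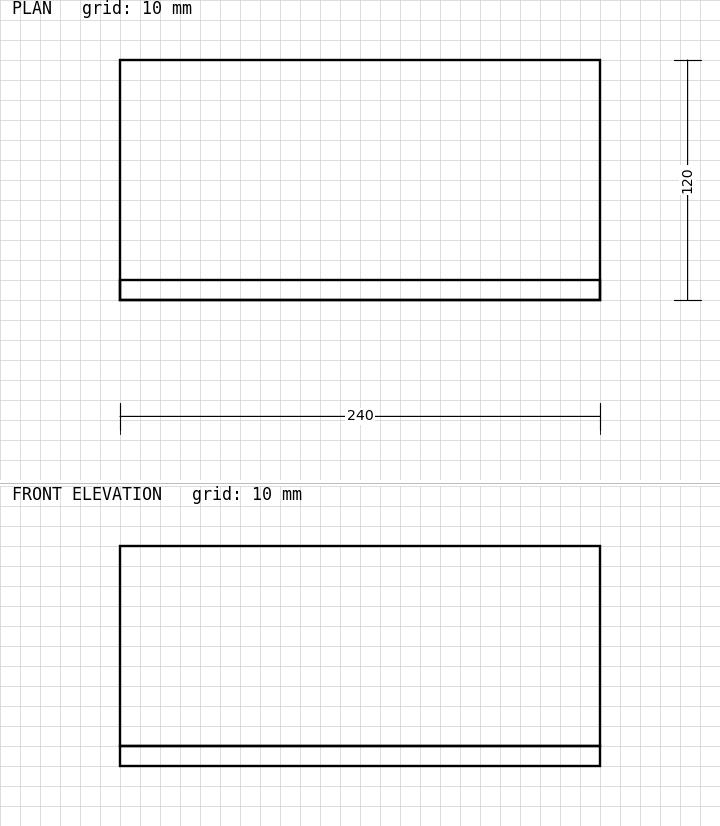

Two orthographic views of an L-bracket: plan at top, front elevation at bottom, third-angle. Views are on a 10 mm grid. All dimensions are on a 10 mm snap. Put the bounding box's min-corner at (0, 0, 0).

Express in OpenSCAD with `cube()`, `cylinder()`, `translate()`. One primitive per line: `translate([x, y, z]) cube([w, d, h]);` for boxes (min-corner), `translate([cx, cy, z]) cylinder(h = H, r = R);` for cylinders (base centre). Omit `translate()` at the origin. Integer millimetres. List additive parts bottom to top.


cube([240, 120, 10]);
translate([0, 0, 10]) cube([240, 10, 100]);
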